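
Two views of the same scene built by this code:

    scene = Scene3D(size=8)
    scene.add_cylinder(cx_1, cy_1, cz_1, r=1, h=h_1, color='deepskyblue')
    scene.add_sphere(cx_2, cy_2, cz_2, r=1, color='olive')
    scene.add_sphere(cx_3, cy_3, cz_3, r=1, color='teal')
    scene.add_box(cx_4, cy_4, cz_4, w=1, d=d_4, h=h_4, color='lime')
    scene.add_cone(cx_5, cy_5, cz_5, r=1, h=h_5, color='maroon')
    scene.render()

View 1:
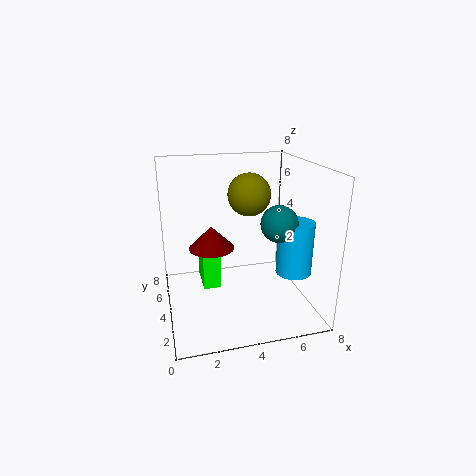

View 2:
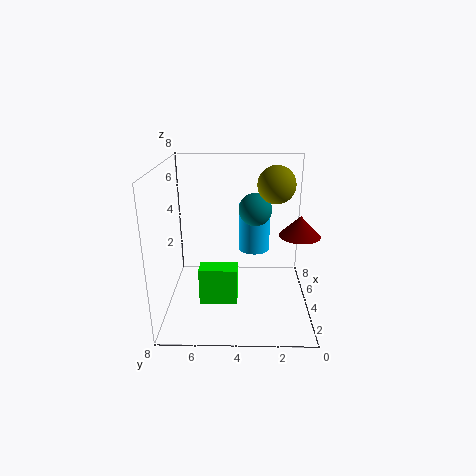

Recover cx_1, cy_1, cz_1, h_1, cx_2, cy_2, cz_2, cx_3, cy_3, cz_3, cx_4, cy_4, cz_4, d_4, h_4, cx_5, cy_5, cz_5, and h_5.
cx_1 = 7; cy_1 = 3; cz_1 = 2; h_1 = 3; cx_2 = 4; cy_2 = 2; cz_2 = 7; cx_3 = 6; cy_3 = 3; cz_3 = 5; cx_4 = 2; cy_4 = 4; cz_4 = 1; d_4 = 2; h_4 = 2; cx_5 = 2; cy_5 = 1; cz_5 = 5; h_5 = 1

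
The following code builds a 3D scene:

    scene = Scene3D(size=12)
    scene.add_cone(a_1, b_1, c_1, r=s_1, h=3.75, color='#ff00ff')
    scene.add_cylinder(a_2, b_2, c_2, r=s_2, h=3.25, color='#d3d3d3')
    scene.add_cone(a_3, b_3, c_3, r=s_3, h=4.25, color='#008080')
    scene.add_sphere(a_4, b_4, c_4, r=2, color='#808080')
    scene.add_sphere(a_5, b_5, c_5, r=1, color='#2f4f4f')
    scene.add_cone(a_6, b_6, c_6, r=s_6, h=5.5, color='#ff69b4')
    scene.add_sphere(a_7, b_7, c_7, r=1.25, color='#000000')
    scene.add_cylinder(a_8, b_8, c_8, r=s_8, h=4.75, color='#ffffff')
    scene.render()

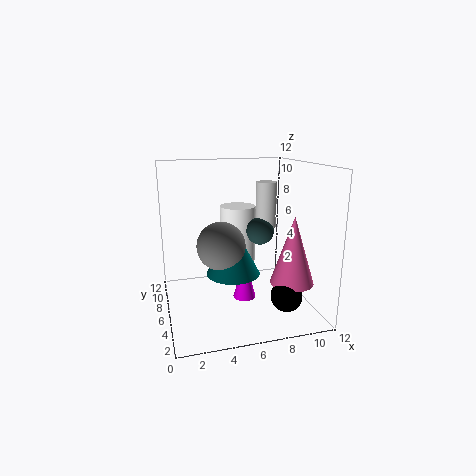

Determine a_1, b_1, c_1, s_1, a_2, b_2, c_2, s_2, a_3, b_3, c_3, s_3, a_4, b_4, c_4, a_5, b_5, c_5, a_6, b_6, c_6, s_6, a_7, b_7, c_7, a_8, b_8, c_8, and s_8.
a_1 = 6.75; b_1 = 6.5; c_1 = 0.25; s_1 = 1; a_2 = 7.25; b_2 = 3; c_2 = 7.75; s_2 = 0.75; a_3 = 5.5; b_3 = 5.75; c_3 = 3; s_3 = 2.25; a_4 = 4.5; b_4 = 5.75; c_4 = 5.5; a_5 = 6.75; b_5 = 2.75; c_5 = 7.5; a_6 = 9.75; b_6 = 3.25; c_6 = 2.75; s_6 = 1.75; a_7 = 9; b_7 = 2.5; c_7 = 2; a_8 = 6.25; b_8 = 7; c_8 = 3.75; s_8 = 1.5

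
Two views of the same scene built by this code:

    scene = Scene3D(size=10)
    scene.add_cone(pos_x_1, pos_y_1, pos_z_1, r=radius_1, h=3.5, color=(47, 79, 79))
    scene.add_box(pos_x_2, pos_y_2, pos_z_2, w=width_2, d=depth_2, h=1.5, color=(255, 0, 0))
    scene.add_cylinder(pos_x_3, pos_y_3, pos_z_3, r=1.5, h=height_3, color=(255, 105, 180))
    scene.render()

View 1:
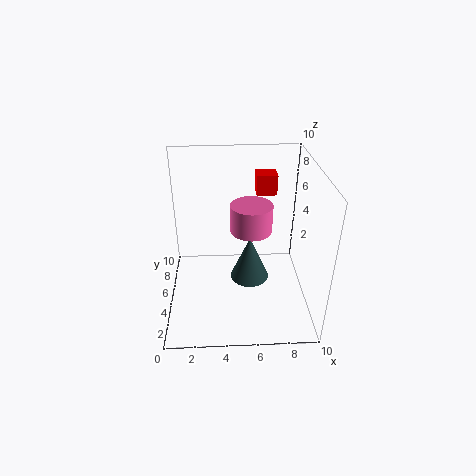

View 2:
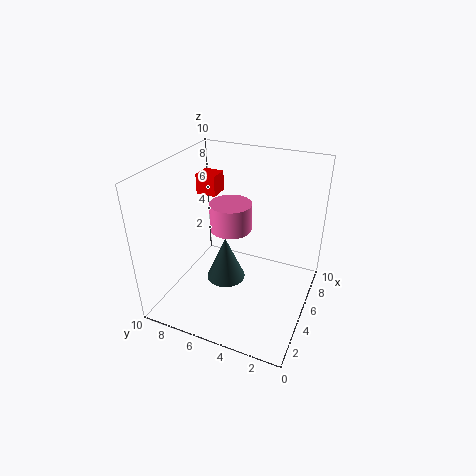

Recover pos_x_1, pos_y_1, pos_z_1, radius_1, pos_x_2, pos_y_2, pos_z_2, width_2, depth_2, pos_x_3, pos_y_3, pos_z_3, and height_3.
pos_x_1 = 6, pos_y_1 = 6.5, pos_z_1 = 0.5, radius_1 = 1.5, pos_x_2 = 6.5, pos_y_2 = 7.5, pos_z_2 = 7, width_2 = 1.5, depth_2 = 1.5, pos_x_3 = 6, pos_y_3 = 6, pos_z_3 = 5, height_3 = 2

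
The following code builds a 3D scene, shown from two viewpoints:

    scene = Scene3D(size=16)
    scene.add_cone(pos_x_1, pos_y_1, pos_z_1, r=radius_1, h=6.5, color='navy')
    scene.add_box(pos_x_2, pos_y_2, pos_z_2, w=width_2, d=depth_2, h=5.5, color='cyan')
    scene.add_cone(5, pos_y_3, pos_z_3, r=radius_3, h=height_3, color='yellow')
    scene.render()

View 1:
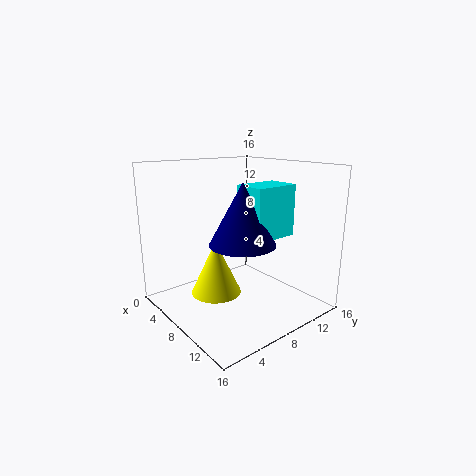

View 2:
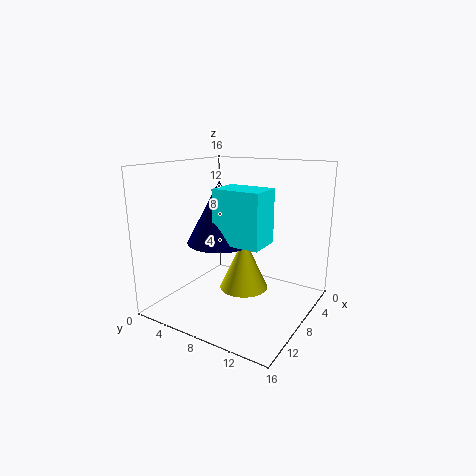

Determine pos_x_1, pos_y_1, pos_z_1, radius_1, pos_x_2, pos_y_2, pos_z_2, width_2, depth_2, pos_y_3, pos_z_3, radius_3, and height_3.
pos_x_1 = 10
pos_y_1 = 7
pos_z_1 = 8
radius_1 = 3.5
pos_x_2 = 8.5
pos_y_2 = 7.5
pos_z_2 = 8.5
width_2 = 3.5
depth_2 = 5
pos_y_3 = 7
pos_z_3 = 0.5
radius_3 = 3
height_3 = 6.5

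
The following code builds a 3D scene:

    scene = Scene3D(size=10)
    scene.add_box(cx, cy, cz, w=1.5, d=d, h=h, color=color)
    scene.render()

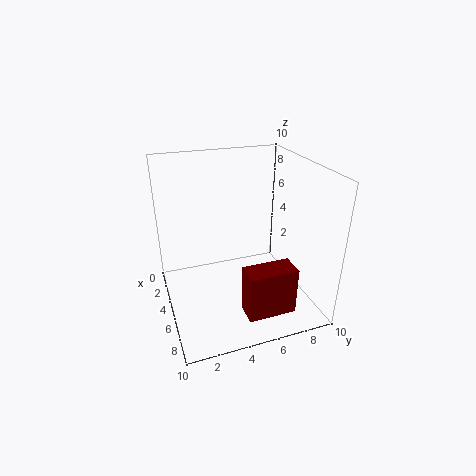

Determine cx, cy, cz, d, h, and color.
cx = 8.5
cy = 4
cz = 2
d = 3
h = 3
color = 'maroon'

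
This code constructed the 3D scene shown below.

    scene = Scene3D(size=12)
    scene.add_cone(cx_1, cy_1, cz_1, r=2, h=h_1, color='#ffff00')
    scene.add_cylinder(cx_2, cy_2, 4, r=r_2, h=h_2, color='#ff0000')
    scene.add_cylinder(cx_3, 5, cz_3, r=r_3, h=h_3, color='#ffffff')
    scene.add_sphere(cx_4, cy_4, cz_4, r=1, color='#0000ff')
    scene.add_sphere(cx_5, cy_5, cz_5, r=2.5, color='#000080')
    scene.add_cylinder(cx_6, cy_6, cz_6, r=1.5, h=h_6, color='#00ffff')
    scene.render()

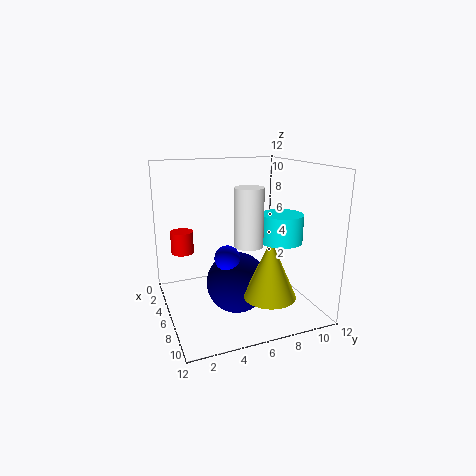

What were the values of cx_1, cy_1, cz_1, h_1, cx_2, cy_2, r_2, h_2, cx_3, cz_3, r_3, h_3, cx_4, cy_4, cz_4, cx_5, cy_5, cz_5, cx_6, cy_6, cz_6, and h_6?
cx_1 = 10; cy_1 = 7; cz_1 = 2.5; h_1 = 4.5; cx_2 = 2.5; cy_2 = 2; r_2 = 1; h_2 = 2; cx_3 = 10.5; cz_3 = 7; r_3 = 1; h_3 = 4; cx_4 = 7.5; cy_4 = 4.5; cz_4 = 5; cx_5 = 7; cy_5 = 5.5; cz_5 = 2.5; cx_6 = 10.5; cy_6 = 7.5; cz_6 = 7; h_6 = 2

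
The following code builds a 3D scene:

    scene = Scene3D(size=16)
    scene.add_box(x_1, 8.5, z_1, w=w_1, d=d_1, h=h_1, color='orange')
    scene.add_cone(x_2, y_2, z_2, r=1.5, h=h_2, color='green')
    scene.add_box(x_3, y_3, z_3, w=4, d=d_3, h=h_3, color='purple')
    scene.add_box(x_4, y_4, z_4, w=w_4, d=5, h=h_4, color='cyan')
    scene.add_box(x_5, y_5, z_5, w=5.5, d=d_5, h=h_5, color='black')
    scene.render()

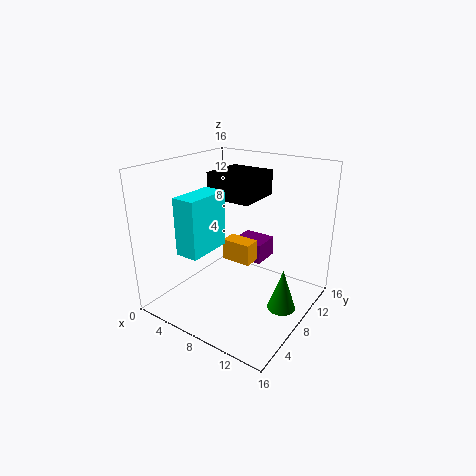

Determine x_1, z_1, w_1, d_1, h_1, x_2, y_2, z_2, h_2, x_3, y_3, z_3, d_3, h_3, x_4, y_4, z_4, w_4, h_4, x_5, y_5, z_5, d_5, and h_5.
x_1 = 5.5; z_1 = 4.5; w_1 = 3.5; d_1 = 2; h_1 = 2.5; x_2 = 14; y_2 = 7.5; z_2 = 1.5; h_2 = 4.5; x_3 = 4.5; y_3 = 12; z_3 = 3; d_3 = 3.5; h_3 = 2.5; x_4 = 4.5; y_4 = 2; z_4 = 7.5; w_4 = 2.5; h_4 = 6; x_5 = 3; y_5 = 9; z_5 = 11.5; d_5 = 5.5; h_5 = 3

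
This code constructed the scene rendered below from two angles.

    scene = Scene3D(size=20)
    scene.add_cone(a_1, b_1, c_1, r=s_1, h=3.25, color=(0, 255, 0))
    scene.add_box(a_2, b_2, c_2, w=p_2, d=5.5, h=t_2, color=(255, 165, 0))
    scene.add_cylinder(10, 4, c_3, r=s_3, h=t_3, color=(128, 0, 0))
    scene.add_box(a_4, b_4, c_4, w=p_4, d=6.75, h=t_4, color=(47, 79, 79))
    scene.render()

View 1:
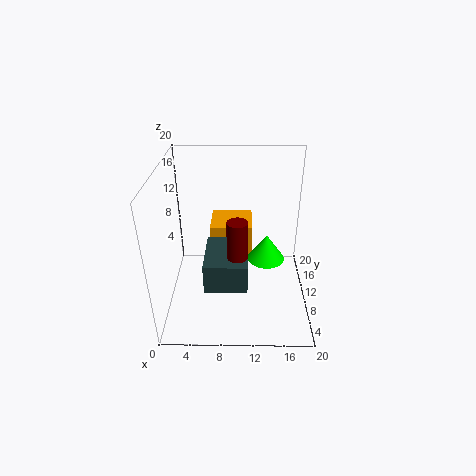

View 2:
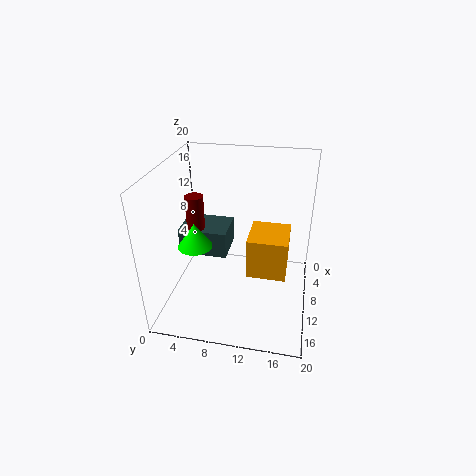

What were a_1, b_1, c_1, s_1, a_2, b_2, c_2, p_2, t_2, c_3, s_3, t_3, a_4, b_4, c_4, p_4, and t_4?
a_1 = 13.5, b_1 = 5, c_1 = 10.25, s_1 = 2.25, a_2 = 6, b_2 = 11.5, c_2 = 5, p_2 = 6, t_2 = 5.75, c_3 = 11, s_3 = 1.25, t_3 = 4.75, a_4 = 6, b_4 = 1.75, c_4 = 7.25, p_4 = 5.25, t_4 = 3.75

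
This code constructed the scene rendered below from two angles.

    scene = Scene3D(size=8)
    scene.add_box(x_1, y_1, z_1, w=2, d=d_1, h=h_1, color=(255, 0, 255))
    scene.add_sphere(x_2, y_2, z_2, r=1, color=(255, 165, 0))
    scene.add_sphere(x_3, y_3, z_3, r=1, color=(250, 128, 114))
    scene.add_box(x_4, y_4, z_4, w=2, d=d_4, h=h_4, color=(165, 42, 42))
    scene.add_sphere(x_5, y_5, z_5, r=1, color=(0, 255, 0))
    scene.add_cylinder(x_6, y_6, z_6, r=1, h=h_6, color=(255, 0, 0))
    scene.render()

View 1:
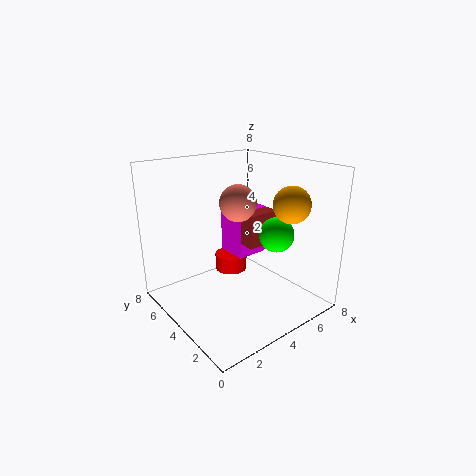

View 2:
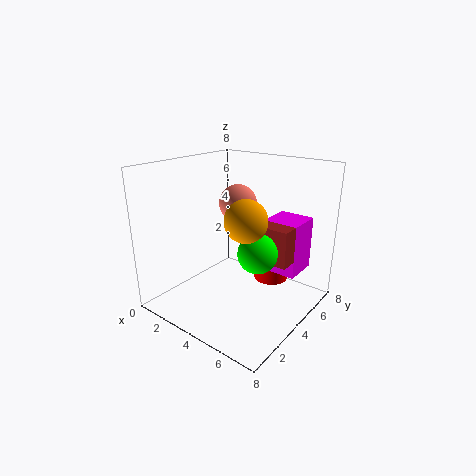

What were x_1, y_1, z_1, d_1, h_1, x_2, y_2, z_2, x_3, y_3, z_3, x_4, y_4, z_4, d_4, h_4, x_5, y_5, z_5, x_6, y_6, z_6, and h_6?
x_1 = 5, y_1 = 5, z_1 = 2, d_1 = 2, h_1 = 3, x_2 = 6, y_2 = 2, z_2 = 6, x_3 = 4, y_3 = 4, z_3 = 6, x_4 = 5, y_4 = 4, z_4 = 3, d_4 = 1, h_4 = 2, x_5 = 6, y_5 = 3, z_5 = 4, x_6 = 5, y_6 = 6, z_6 = 1, h_6 = 1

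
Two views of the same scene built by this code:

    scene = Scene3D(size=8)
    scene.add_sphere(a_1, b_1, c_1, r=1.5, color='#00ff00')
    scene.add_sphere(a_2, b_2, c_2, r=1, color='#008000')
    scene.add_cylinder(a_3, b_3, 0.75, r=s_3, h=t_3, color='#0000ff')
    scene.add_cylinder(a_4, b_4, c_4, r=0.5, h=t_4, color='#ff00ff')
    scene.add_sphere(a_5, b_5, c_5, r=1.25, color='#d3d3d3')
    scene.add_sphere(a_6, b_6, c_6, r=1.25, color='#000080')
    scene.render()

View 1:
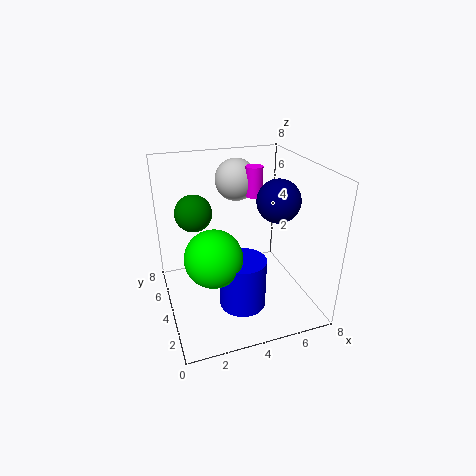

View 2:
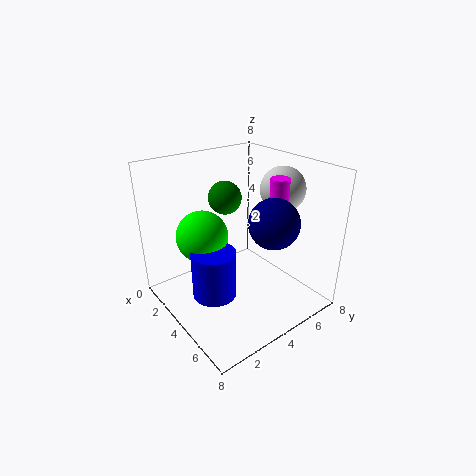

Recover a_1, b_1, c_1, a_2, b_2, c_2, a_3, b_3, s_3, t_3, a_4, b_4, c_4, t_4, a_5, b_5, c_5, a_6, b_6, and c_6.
a_1 = 2.25; b_1 = 2.75; c_1 = 3.75; a_2 = 1.75; b_2 = 4.75; c_2 = 5.5; a_3 = 3.75; b_3 = 2.5; s_3 = 1.25; t_3 = 2.75; a_4 = 5.5; b_4 = 5.5; c_4 = 5.75; t_4 = 1.75; a_5 = 4.75; b_5 = 6.5; c_5 = 6.5; a_6 = 6.5; b_6 = 4.25; c_6 = 5.75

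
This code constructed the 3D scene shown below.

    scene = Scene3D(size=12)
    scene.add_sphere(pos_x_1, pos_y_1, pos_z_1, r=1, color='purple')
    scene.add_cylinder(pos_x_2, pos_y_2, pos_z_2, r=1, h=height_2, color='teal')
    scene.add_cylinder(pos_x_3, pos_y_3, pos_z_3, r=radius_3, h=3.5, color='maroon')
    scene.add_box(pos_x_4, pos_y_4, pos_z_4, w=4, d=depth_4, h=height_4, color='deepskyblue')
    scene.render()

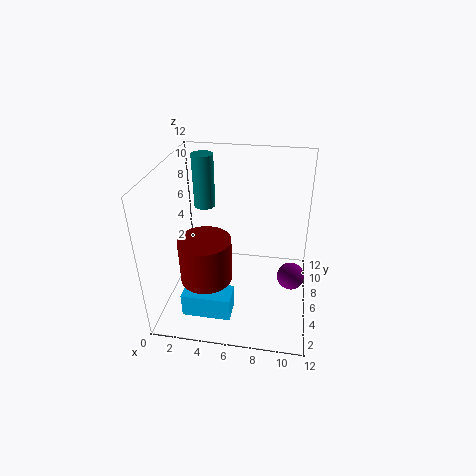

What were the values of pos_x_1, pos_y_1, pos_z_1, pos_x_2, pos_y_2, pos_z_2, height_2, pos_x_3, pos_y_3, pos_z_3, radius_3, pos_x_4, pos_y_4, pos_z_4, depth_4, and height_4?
pos_x_1 = 10.5; pos_y_1 = 3; pos_z_1 = 5; pos_x_2 = 2; pos_y_2 = 10.5; pos_z_2 = 6.5; height_2 = 5; pos_x_3 = 4; pos_y_3 = 3; pos_z_3 = 4; radius_3 = 2; pos_x_4 = 2; pos_y_4 = 2; pos_z_4 = 0.5; depth_4 = 2; height_4 = 2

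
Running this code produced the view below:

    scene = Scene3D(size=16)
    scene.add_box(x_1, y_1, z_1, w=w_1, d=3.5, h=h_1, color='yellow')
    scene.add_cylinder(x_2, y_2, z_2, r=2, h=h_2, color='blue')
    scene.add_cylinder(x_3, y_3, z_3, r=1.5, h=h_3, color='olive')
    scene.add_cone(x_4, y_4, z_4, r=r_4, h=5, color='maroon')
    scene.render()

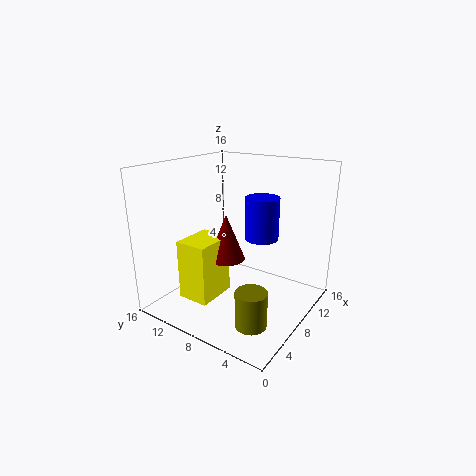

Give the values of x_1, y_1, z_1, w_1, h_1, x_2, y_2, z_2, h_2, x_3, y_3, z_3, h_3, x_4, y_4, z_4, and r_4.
x_1 = 2.5, y_1 = 8.5, z_1 = 2, w_1 = 4.5, h_1 = 6.5, x_2 = 11.5, y_2 = 7, z_2 = 7, h_2 = 5, x_3 = 2, y_3 = 2.5, z_3 = 2.5, h_3 = 3.5, x_4 = 6.5, y_4 = 8.5, z_4 = 6, r_4 = 2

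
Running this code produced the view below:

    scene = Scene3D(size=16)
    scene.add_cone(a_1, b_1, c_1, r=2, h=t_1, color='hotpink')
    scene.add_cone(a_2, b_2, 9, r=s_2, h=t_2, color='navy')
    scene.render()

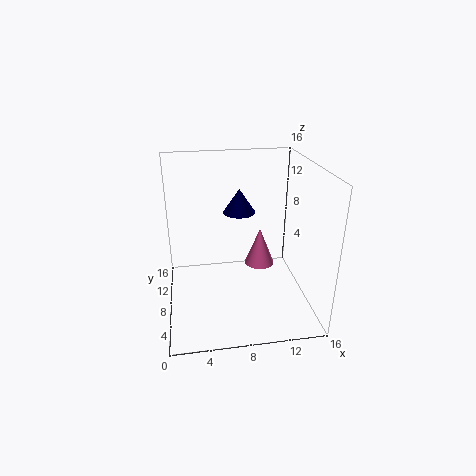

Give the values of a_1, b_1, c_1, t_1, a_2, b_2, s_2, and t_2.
a_1 = 12
b_1 = 14
c_1 = 1
t_1 = 5
a_2 = 9
b_2 = 13
s_2 = 2
t_2 = 3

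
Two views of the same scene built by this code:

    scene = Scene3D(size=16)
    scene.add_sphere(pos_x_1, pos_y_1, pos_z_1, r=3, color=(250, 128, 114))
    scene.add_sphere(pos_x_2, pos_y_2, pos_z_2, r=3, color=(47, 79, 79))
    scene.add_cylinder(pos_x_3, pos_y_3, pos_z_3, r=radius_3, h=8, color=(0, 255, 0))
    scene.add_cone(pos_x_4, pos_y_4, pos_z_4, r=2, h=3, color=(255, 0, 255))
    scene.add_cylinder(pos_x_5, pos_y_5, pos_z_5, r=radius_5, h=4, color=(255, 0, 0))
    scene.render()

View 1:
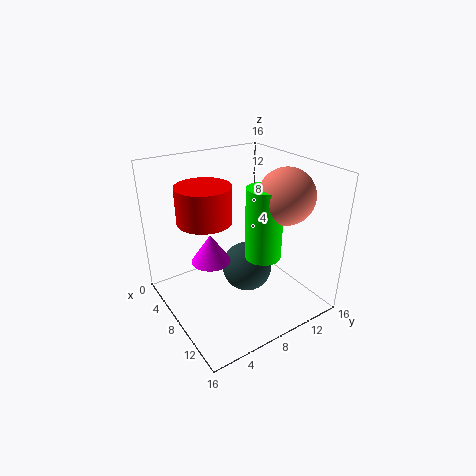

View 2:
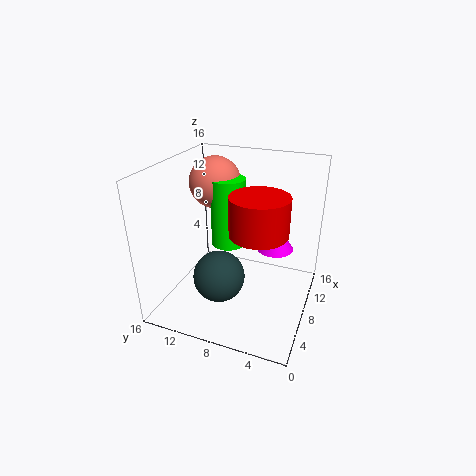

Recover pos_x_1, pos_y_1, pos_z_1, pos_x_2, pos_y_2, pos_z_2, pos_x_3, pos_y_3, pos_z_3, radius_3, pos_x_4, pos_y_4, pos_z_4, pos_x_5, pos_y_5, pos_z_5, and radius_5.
pos_x_1 = 11; pos_y_1 = 12; pos_z_1 = 13; pos_x_2 = 7; pos_y_2 = 10; pos_z_2 = 3; pos_x_3 = 10; pos_y_3 = 10; pos_z_3 = 6; radius_3 = 2; pos_x_4 = 9; pos_y_4 = 4; pos_z_4 = 7; pos_x_5 = 6; pos_y_5 = 5; pos_z_5 = 10; radius_5 = 3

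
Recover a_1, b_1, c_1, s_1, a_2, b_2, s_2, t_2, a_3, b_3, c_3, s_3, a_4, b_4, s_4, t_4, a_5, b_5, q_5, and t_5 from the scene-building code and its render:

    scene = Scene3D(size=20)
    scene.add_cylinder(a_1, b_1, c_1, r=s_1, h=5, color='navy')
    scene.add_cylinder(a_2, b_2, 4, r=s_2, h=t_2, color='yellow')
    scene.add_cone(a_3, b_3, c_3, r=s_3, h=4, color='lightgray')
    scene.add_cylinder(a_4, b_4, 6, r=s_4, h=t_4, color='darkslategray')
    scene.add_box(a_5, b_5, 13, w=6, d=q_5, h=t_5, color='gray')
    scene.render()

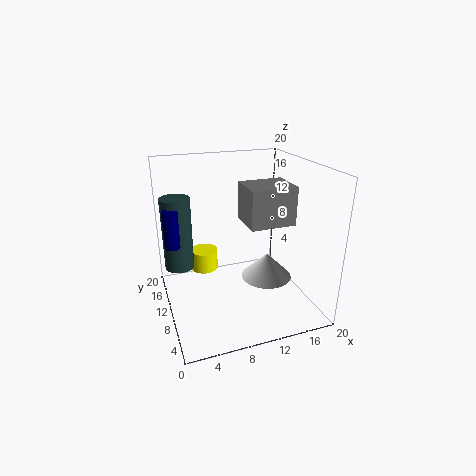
a_1 = 1
b_1 = 10
c_1 = 10
s_1 = 1
a_2 = 6
b_2 = 14
s_2 = 2
t_2 = 3
a_3 = 16
b_3 = 13
c_3 = 1
s_3 = 4
a_4 = 2
b_4 = 12
s_4 = 2
t_4 = 10
a_5 = 10
b_5 = 5
q_5 = 5
t_5 = 5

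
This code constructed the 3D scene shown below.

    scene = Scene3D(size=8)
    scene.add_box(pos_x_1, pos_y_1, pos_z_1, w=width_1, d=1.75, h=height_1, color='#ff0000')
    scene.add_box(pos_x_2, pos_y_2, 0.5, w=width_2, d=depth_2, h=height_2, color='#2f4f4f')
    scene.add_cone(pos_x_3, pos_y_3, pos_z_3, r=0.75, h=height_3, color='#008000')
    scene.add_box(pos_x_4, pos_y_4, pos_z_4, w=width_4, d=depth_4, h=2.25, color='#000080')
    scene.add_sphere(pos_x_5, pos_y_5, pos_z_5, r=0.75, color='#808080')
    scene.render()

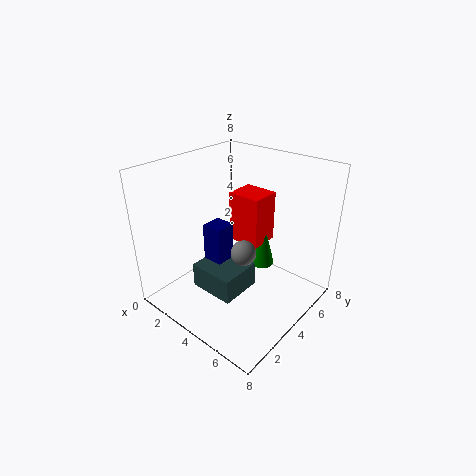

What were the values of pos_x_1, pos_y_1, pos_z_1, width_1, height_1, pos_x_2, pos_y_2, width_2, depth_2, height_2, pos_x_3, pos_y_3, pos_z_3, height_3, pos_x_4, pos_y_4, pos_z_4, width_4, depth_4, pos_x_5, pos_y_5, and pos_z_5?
pos_x_1 = 2.5; pos_y_1 = 5; pos_z_1 = 3; width_1 = 2; height_1 = 3; pos_x_2 = 1.75; pos_y_2 = 2.5; width_2 = 2.75; depth_2 = 2.5; height_2 = 1.5; pos_x_3 = 4.25; pos_y_3 = 6; pos_z_3 = 1.5; height_3 = 3; pos_x_4 = 1.75; pos_y_4 = 3.5; pos_z_4 = 2; width_4 = 1.25; depth_4 = 1.25; pos_x_5 = 4; pos_y_5 = 4.5; pos_z_5 = 2.75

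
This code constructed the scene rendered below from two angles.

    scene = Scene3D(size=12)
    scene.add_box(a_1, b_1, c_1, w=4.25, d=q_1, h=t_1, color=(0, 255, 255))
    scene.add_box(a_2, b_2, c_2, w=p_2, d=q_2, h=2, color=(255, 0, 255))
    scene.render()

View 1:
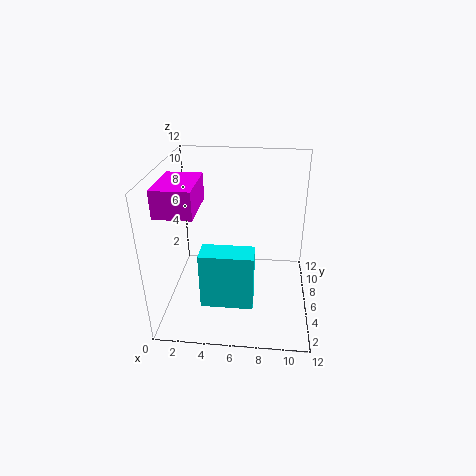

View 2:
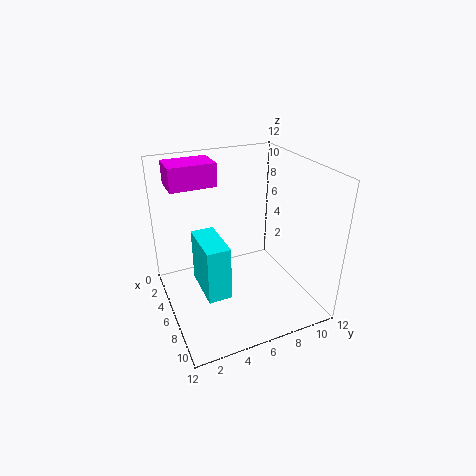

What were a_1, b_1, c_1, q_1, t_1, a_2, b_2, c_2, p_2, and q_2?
a_1 = 3.25; b_1 = 2.75; c_1 = 1.25; q_1 = 2; t_1 = 4.75; a_2 = 0.75; b_2 = 1.25; c_2 = 9.75; p_2 = 2.75; q_2 = 4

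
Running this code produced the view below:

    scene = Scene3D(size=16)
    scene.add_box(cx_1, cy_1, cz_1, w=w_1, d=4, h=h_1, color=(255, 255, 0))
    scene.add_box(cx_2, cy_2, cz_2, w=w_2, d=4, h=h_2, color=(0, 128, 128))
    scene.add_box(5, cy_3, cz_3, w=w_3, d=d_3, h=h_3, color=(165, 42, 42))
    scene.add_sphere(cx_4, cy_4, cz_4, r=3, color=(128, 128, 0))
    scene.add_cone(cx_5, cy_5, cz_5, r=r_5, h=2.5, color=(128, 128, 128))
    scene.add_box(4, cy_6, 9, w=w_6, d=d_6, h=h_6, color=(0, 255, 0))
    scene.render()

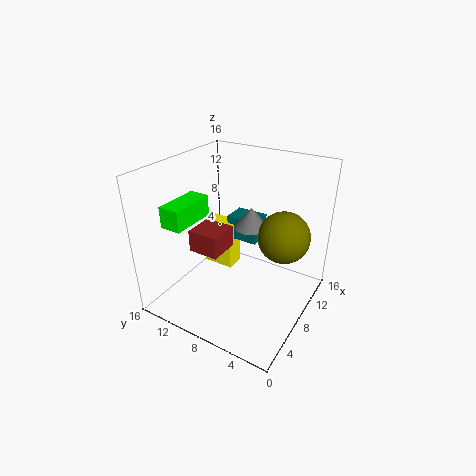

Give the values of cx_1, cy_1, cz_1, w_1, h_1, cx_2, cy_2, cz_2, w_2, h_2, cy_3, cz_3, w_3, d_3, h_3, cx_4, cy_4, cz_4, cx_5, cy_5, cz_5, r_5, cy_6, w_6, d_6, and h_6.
cx_1 = 11; cy_1 = 11; cz_1 = 1; w_1 = 2.5; h_1 = 6; cx_2 = 12; cy_2 = 8; cz_2 = 5; w_2 = 3; h_2 = 3; cy_3 = 9; cz_3 = 6.5; w_3 = 3.5; d_3 = 3.5; h_3 = 2.5; cx_4 = 11.5; cy_4 = 4; cz_4 = 7.5; cx_5 = 11; cy_5 = 8; cz_5 = 8; r_5 = 2; cy_6 = 13; w_6 = 5.5; d_6 = 2.5; h_6 = 2.5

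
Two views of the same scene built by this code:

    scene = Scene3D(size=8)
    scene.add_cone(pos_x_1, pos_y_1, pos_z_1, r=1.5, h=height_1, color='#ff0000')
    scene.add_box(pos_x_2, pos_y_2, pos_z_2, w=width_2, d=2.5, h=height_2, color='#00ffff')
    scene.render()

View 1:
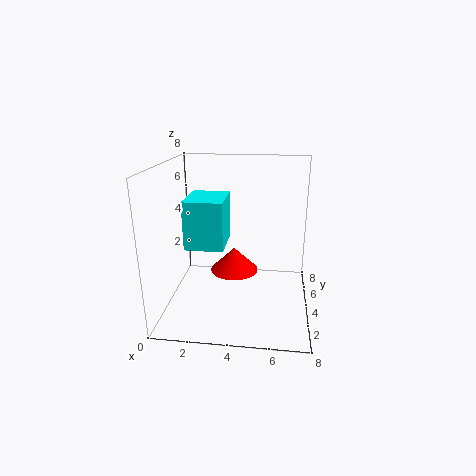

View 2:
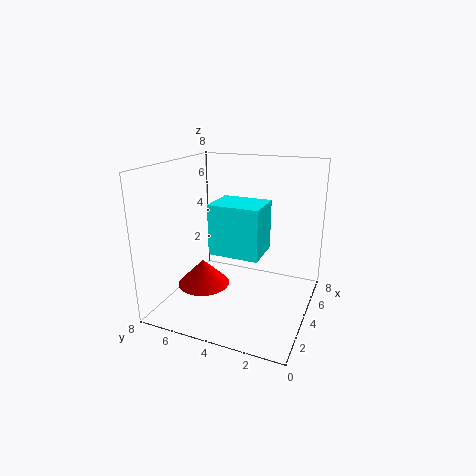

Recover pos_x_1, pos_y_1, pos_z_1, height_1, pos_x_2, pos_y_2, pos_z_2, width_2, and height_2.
pos_x_1 = 3.5
pos_y_1 = 6
pos_z_1 = 1
height_1 = 1.5
pos_x_2 = 1.5
pos_y_2 = 2
pos_z_2 = 4
width_2 = 2
height_2 = 2.5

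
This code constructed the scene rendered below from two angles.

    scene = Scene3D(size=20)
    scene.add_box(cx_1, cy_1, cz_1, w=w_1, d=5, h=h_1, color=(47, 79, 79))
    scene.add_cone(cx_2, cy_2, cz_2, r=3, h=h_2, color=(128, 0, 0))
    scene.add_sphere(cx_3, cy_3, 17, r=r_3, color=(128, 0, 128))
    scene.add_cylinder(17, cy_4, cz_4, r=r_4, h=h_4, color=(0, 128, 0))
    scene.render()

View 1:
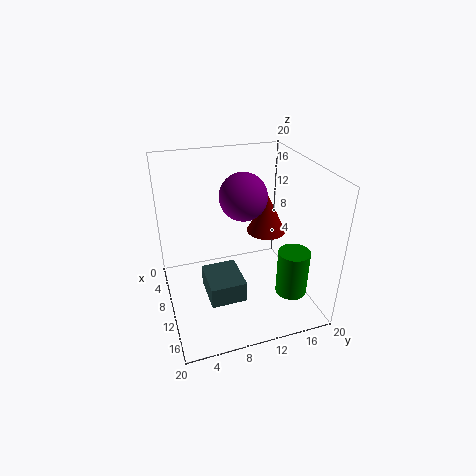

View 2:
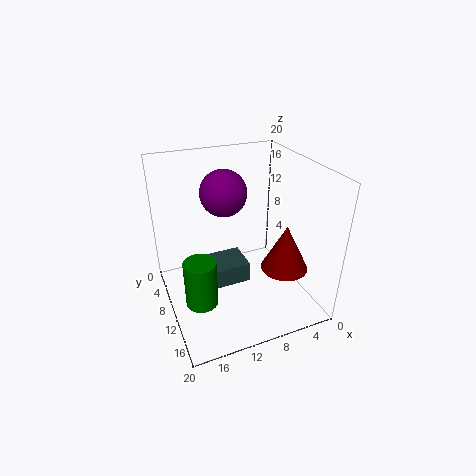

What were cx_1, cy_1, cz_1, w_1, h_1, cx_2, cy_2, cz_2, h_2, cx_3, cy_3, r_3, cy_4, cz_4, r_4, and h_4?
cx_1 = 8
cy_1 = 5
cz_1 = 2
w_1 = 6
h_1 = 3
cx_2 = 6
cy_2 = 16
cz_2 = 8
h_2 = 6
cx_3 = 12
cy_3 = 10
r_3 = 3
cy_4 = 15
cz_4 = 5
r_4 = 2
h_4 = 6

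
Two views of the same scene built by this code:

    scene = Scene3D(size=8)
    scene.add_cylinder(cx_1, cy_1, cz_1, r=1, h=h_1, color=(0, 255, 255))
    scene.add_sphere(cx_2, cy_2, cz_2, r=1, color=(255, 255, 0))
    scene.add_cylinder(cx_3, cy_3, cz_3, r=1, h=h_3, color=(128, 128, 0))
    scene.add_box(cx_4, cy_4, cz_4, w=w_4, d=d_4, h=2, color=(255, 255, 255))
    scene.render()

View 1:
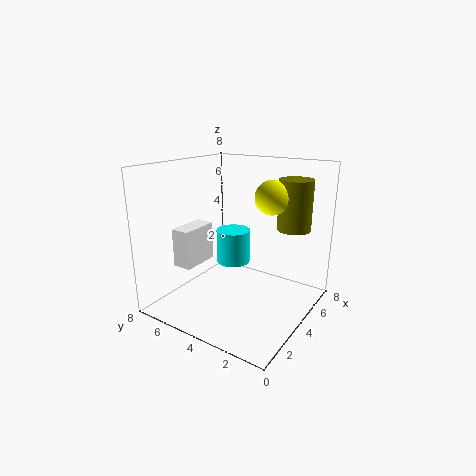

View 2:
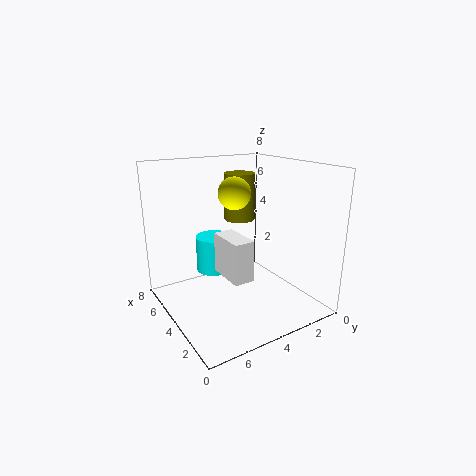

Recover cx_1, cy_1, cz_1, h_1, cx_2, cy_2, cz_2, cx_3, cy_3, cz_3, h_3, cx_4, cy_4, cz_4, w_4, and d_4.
cx_1 = 5, cy_1 = 5, cz_1 = 2, h_1 = 2, cx_2 = 6, cy_2 = 3, cz_2 = 6, cx_3 = 7, cy_3 = 2, cz_3 = 4, h_3 = 3, cx_4 = 1, cy_4 = 5, cz_4 = 3, w_4 = 2, d_4 = 1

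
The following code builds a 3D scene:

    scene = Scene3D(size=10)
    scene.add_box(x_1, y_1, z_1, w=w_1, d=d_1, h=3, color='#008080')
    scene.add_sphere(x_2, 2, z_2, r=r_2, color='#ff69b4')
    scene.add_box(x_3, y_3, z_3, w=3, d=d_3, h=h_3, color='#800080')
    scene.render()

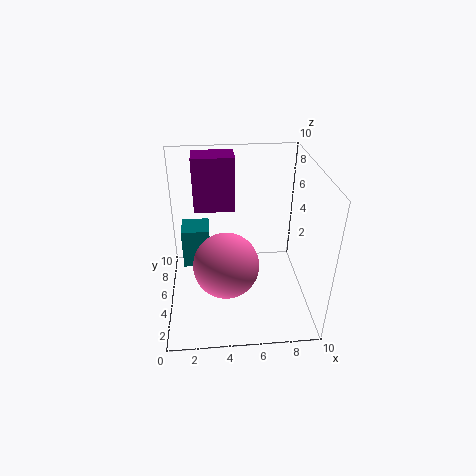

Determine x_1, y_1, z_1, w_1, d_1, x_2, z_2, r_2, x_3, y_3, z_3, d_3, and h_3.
x_1 = 1; y_1 = 6; z_1 = 2; w_1 = 2; d_1 = 2; x_2 = 4; z_2 = 5; r_2 = 2; x_3 = 2; y_3 = 7; z_3 = 6; d_3 = 2; h_3 = 4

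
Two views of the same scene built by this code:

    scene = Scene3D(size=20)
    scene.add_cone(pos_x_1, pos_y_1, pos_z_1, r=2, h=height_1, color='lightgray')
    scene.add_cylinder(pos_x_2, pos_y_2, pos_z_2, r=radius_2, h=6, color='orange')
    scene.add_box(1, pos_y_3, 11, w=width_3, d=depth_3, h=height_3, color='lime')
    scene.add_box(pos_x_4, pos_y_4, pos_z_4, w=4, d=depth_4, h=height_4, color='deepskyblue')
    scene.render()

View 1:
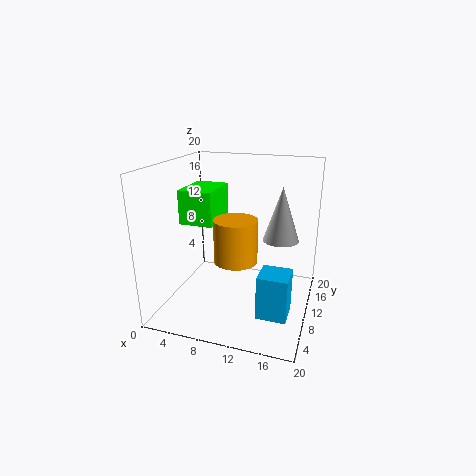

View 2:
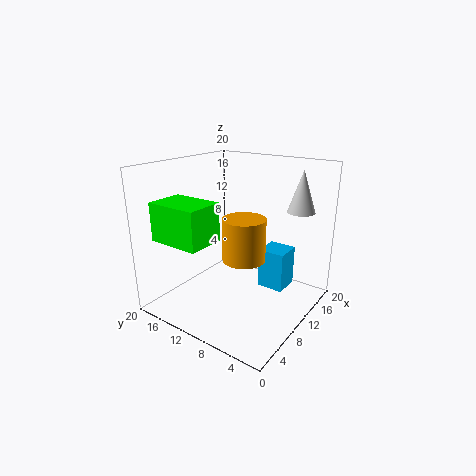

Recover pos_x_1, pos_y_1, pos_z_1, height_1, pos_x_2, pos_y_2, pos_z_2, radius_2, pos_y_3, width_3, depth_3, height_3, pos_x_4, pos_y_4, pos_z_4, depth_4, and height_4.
pos_x_1 = 17
pos_y_1 = 4
pos_z_1 = 13
height_1 = 6
pos_x_2 = 10
pos_y_2 = 9
pos_z_2 = 7
radius_2 = 3
pos_y_3 = 10
width_3 = 5
depth_3 = 7
height_3 = 5
pos_x_4 = 14
pos_y_4 = 5
pos_z_4 = 1
depth_4 = 4
height_4 = 6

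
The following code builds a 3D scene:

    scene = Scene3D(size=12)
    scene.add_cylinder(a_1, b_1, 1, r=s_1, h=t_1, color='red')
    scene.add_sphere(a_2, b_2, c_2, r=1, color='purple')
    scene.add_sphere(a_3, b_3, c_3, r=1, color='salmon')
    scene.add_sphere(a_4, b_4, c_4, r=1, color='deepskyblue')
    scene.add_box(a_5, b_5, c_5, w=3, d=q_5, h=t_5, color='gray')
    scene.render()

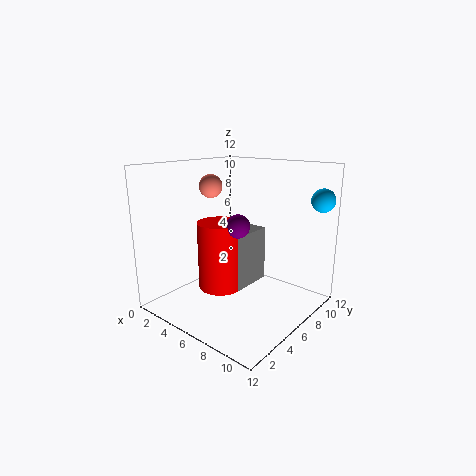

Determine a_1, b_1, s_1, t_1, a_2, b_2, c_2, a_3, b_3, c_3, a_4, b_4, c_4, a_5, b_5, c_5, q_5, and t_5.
a_1 = 4
b_1 = 6
s_1 = 2
t_1 = 6
a_2 = 6
b_2 = 6
c_2 = 7
a_3 = 3
b_3 = 6
c_3 = 10
a_4 = 11
b_4 = 11
c_4 = 9
a_5 = 3
b_5 = 6
c_5 = 1
q_5 = 4
t_5 = 5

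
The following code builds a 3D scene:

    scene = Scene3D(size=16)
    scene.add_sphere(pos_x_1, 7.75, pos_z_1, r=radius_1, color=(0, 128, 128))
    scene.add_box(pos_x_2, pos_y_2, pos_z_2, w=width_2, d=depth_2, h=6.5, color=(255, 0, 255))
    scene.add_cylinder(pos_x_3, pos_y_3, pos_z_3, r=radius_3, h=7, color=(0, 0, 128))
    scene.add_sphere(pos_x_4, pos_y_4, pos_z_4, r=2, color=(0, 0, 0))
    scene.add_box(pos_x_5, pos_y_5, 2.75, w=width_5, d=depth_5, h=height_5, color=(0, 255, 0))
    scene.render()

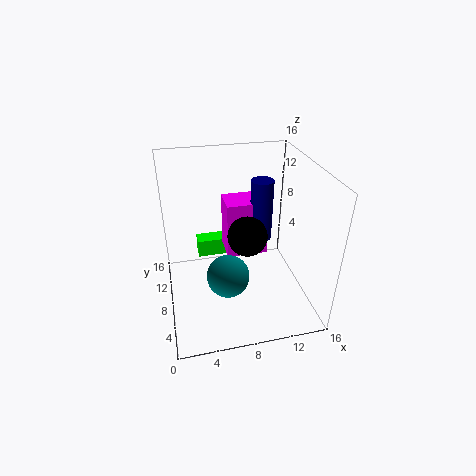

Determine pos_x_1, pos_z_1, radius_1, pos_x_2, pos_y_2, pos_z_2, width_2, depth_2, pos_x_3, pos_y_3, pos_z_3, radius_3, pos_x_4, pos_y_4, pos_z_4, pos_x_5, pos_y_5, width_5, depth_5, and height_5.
pos_x_1 = 6.75; pos_z_1 = 3; radius_1 = 2.5; pos_x_2 = 7; pos_y_2 = 8.75; pos_z_2 = 5; width_2 = 4.75; depth_2 = 3.5; pos_x_3 = 11; pos_y_3 = 9.25; pos_z_3 = 7; radius_3 = 1.25; pos_x_4 = 8.25; pos_y_4 = 5; pos_z_4 = 10; pos_x_5 = 4; pos_y_5 = 12.75; width_5 = 5; depth_5 = 2; height_5 = 2.25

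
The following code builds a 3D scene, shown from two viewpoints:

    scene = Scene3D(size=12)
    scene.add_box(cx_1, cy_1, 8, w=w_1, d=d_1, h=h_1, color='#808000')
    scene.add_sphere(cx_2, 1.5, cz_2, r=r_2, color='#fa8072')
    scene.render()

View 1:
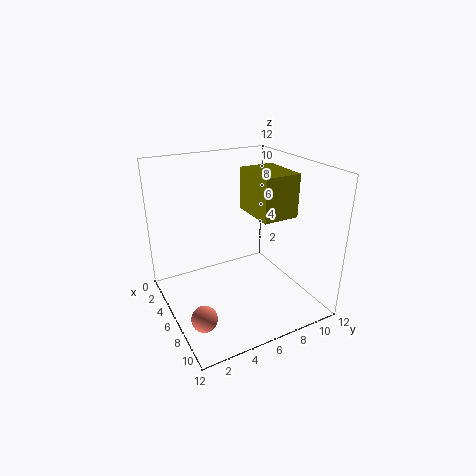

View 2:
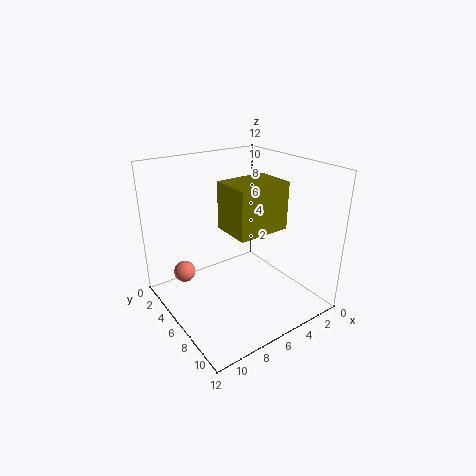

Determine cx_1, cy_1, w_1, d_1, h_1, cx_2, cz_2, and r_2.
cx_1 = 4.5; cy_1 = 7; w_1 = 4; d_1 = 3; h_1 = 3.5; cx_2 = 9; cz_2 = 1.5; r_2 = 1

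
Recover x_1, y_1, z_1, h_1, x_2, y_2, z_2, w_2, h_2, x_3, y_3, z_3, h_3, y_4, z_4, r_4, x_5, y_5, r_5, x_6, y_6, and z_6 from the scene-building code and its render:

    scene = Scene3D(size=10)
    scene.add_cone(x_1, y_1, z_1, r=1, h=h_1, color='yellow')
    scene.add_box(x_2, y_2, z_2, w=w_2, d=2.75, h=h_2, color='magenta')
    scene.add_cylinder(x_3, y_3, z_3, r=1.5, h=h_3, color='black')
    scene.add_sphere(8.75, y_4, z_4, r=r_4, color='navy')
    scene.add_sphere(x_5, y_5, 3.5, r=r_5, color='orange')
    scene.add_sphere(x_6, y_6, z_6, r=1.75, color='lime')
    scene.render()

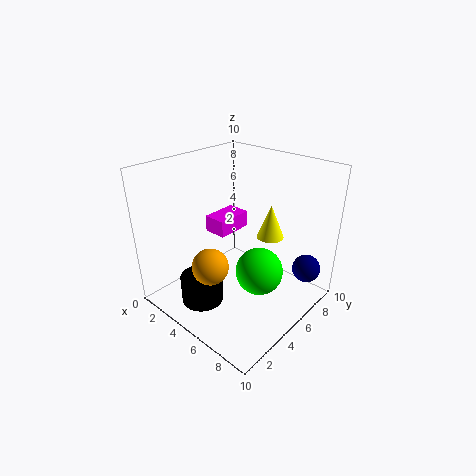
x_1 = 5.75
y_1 = 7.75
z_1 = 4.25
h_1 = 2.5
x_2 = 1.5
y_2 = 5.25
z_2 = 4.25
w_2 = 1.75
h_2 = 1.25
x_3 = 3.5
y_3 = 2.75
z_3 = 0.25
h_3 = 2
y_4 = 8.25
z_4 = 2.5
r_4 = 1
x_5 = 4.5
y_5 = 2.75
r_5 = 1.25
x_6 = 6
y_6 = 6.25
z_6 = 2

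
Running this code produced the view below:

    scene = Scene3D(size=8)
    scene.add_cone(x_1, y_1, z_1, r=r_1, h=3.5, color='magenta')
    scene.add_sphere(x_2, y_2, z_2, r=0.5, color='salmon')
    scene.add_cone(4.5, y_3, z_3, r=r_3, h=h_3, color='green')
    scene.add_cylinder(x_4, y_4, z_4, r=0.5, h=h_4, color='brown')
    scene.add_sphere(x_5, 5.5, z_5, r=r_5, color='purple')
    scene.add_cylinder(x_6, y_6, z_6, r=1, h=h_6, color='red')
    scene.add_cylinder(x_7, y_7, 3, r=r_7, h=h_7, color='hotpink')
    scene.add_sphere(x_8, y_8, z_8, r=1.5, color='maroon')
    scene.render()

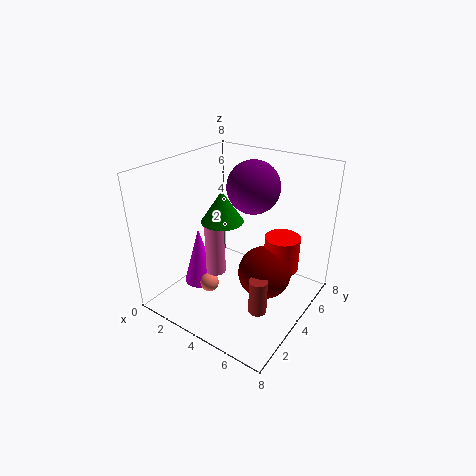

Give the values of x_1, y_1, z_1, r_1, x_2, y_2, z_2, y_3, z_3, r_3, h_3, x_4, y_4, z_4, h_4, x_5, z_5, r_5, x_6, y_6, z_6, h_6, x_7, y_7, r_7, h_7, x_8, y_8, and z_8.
x_1 = 1.5
y_1 = 3.5
z_1 = 0.5
r_1 = 1
x_2 = 3.5
y_2 = 2
z_2 = 2
y_3 = 2
z_3 = 6
r_3 = 1
h_3 = 1.5
x_4 = 6
y_4 = 3
z_4 = 0.5
h_4 = 2
x_5 = 4
z_5 = 6.5
r_5 = 1.5
x_6 = 6
y_6 = 5.5
z_6 = 2
h_6 = 2
x_7 = 4
y_7 = 2
r_7 = 0.5
h_7 = 3
x_8 = 5.5
y_8 = 4.5
z_8 = 2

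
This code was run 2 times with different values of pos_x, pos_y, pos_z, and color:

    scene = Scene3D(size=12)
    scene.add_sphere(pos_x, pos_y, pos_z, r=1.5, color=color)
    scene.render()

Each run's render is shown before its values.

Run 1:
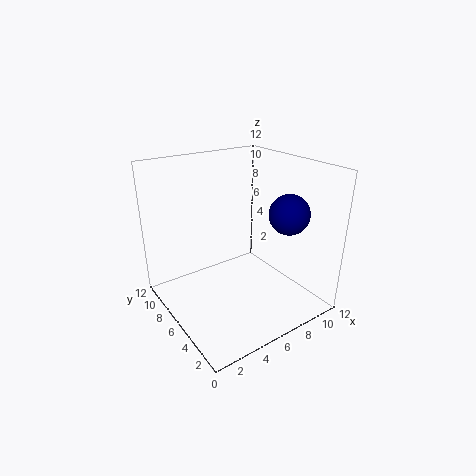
pos_x = 7.75, pos_y = 2, pos_z = 9, color = 'navy'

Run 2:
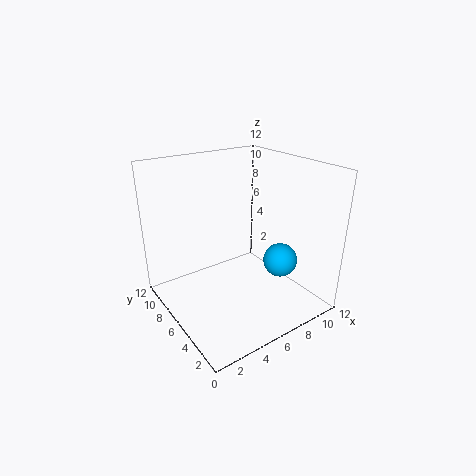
pos_x = 9.75, pos_y = 4.75, pos_z = 3.25, color = 'deepskyblue'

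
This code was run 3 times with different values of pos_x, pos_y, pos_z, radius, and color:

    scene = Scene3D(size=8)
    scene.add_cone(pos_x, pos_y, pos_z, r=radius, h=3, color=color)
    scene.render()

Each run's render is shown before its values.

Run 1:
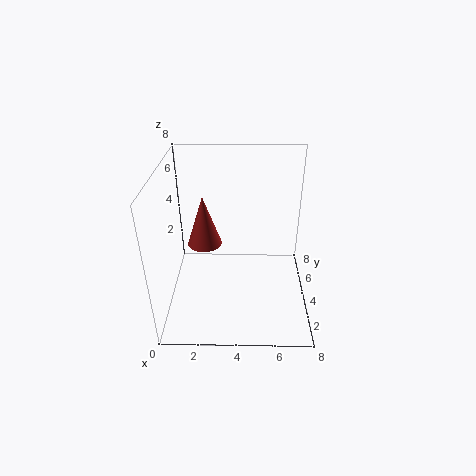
pos_x = 2; pos_y = 5; pos_z = 3; radius = 1; color = 'brown'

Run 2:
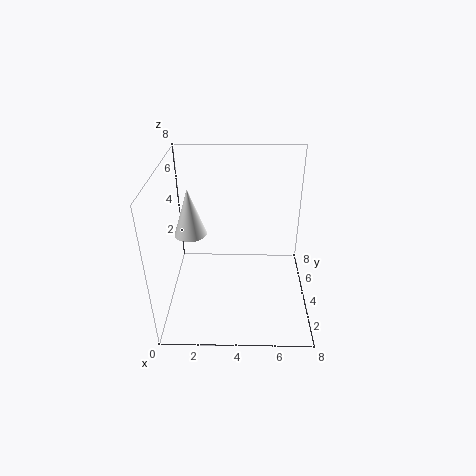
pos_x = 1; pos_y = 6; pos_z = 3; radius = 1; color = 'white'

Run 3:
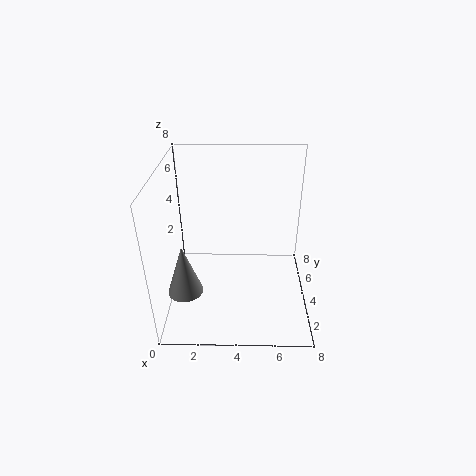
pos_x = 1; pos_y = 3; pos_z = 1; radius = 1; color = 'gray'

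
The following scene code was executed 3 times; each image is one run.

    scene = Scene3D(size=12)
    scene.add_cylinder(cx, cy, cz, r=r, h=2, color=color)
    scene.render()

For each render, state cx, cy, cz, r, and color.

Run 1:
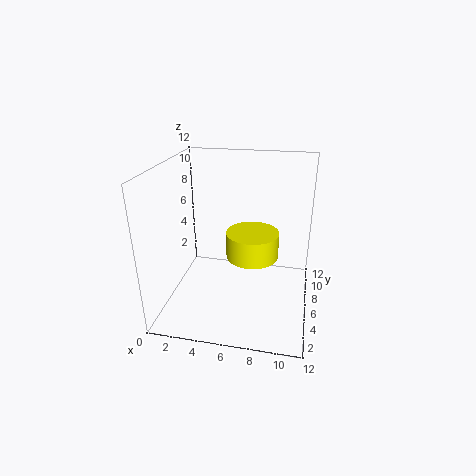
cx = 7.5; cy = 4.25; cz = 5.5; r = 2; color = 'yellow'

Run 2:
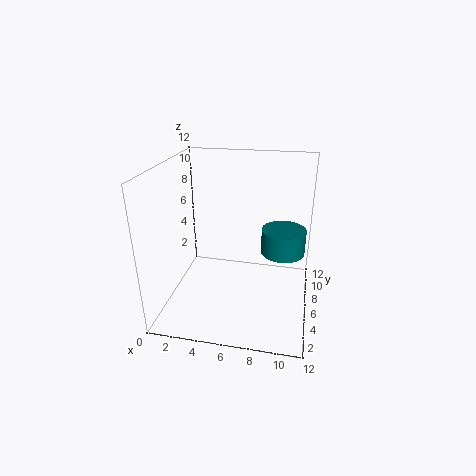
cx = 9.75; cy = 5.75; cz = 5.25; r = 1.75; color = 'teal'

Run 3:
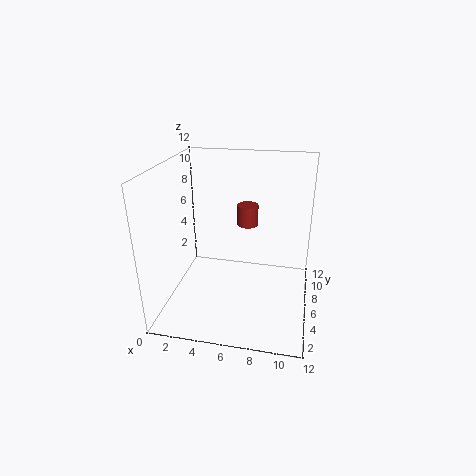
cx = 6; cy = 10.5; cz = 5.25; r = 1; color = 'brown'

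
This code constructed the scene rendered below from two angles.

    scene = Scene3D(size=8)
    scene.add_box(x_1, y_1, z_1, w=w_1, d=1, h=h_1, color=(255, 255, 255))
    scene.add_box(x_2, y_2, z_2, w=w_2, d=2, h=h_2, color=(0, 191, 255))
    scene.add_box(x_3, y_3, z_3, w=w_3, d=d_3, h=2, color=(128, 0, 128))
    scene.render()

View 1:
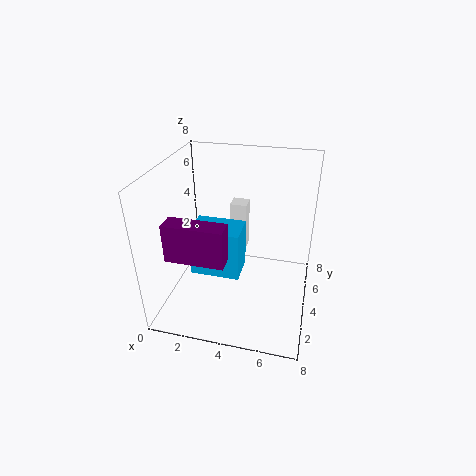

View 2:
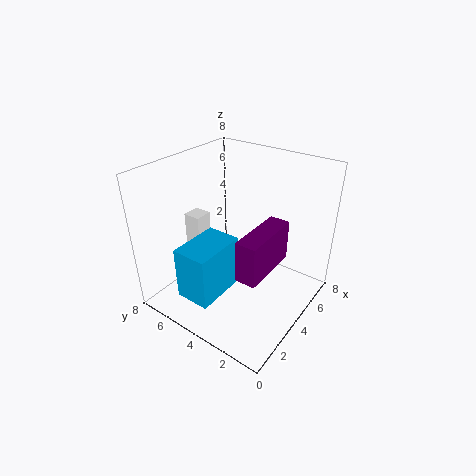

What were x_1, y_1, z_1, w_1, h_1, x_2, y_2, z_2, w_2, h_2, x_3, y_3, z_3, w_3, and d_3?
x_1 = 3, y_1 = 6, z_1 = 2, w_1 = 1, h_1 = 3, x_2 = 1, y_2 = 4, z_2 = 1, w_2 = 3, h_2 = 3, x_3 = 1, y_3 = 1, z_3 = 4, w_3 = 3, d_3 = 1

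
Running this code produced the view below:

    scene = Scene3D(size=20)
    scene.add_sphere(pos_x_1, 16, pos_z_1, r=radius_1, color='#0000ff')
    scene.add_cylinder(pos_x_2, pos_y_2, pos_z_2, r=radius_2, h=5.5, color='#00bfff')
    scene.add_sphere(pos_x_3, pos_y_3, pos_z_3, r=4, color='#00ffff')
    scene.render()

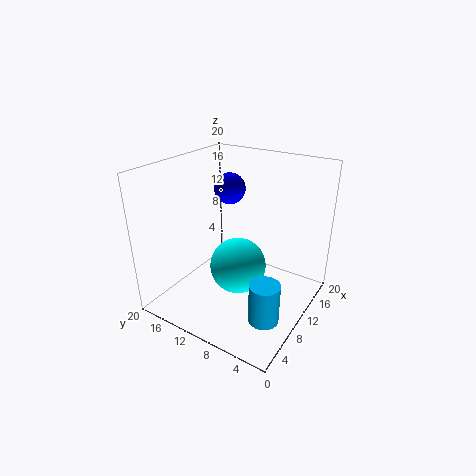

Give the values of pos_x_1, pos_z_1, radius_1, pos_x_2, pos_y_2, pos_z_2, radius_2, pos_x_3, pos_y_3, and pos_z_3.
pos_x_1 = 17
pos_z_1 = 14
radius_1 = 2.5
pos_x_2 = 6
pos_y_2 = 3.5
pos_z_2 = 1.5
radius_2 = 2
pos_x_3 = 10
pos_y_3 = 10
pos_z_3 = 5.5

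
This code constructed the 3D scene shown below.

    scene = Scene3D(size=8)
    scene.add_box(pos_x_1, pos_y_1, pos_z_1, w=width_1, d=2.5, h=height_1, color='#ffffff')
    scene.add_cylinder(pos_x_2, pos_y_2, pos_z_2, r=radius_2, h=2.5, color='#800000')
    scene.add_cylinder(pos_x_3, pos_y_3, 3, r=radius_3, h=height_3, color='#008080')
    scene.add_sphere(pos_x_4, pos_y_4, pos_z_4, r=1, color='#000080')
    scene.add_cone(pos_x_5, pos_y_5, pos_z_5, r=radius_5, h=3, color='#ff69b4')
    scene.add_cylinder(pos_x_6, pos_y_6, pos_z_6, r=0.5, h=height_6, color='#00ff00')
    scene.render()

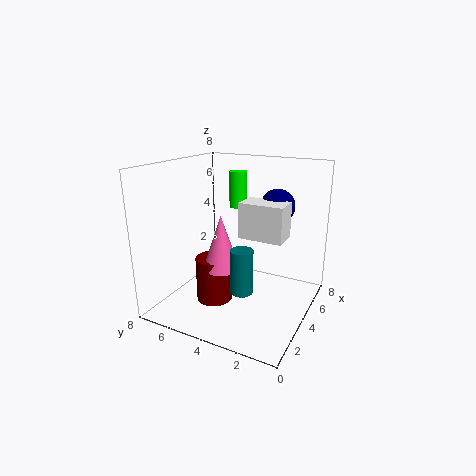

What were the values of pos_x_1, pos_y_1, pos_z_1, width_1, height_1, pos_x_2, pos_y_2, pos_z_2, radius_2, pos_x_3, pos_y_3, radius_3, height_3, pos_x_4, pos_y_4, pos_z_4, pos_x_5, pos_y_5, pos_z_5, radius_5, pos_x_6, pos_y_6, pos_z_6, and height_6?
pos_x_1 = 4; pos_y_1 = 1.5; pos_z_1 = 4; width_1 = 1.5; height_1 = 2; pos_x_2 = 3; pos_y_2 = 5; pos_z_2 = 0.5; radius_2 = 1; pos_x_3 = 0.5; pos_y_3 = 2; radius_3 = 0.5; height_3 = 2; pos_x_4 = 6; pos_y_4 = 2.5; pos_z_4 = 5.5; pos_x_5 = 3; pos_y_5 = 4.5; pos_z_5 = 2.5; radius_5 = 1; pos_x_6 = 5; pos_y_6 = 4.5; pos_z_6 = 5.5; height_6 = 2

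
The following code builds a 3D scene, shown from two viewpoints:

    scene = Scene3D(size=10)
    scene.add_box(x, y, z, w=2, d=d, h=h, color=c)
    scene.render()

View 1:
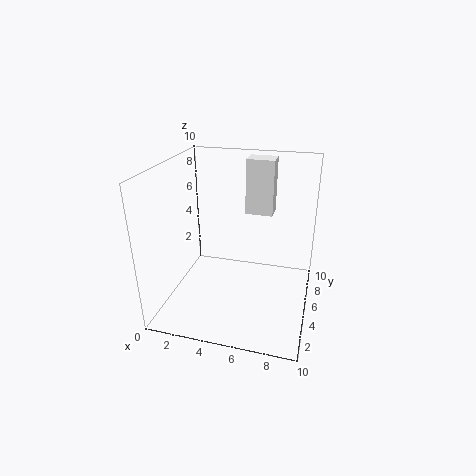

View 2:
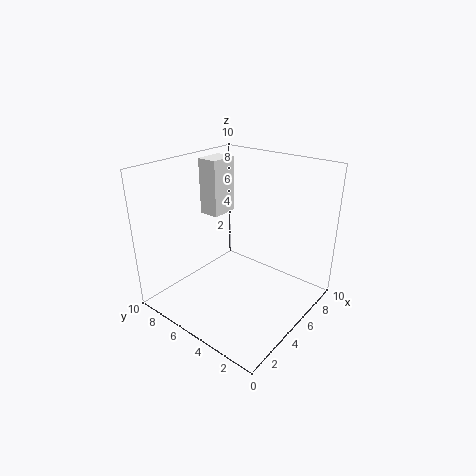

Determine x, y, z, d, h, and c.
x = 5, y = 7, z = 6, d = 1.5, h = 4, c = 'white'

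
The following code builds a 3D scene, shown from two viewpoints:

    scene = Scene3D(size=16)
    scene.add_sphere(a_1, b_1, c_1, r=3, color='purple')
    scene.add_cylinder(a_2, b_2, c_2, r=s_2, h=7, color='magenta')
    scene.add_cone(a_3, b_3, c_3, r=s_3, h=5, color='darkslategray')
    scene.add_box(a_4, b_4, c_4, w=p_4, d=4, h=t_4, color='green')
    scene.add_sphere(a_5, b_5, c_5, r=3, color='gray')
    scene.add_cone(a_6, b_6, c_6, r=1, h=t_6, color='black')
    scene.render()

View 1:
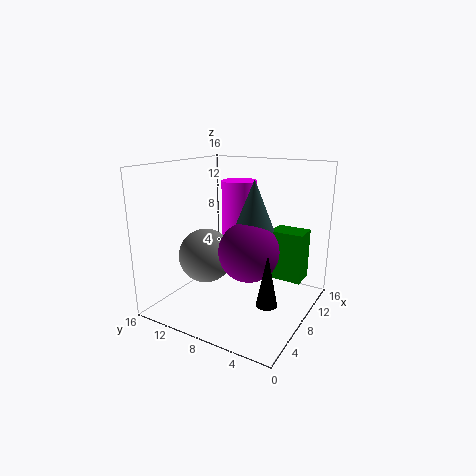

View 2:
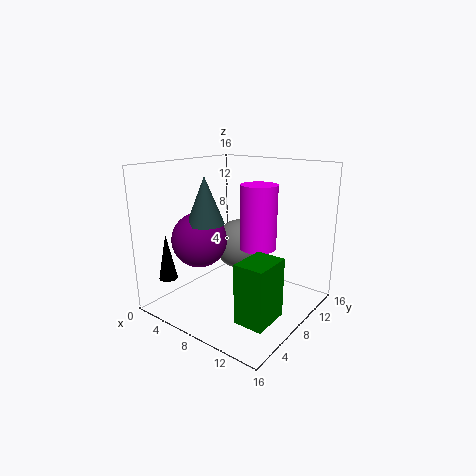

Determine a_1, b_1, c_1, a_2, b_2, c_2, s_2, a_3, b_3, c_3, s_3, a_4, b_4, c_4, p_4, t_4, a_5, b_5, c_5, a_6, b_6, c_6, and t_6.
a_1 = 5; b_1 = 5; c_1 = 8; a_2 = 10; b_2 = 9; c_2 = 7; s_2 = 2; a_3 = 6; b_3 = 5; c_3 = 10; s_3 = 2; a_4 = 12; b_4 = 2; c_4 = 2; p_4 = 3; t_4 = 6; a_5 = 6; b_5 = 11; c_5 = 6; a_6 = 3; b_6 = 2; c_6 = 4; t_6 = 5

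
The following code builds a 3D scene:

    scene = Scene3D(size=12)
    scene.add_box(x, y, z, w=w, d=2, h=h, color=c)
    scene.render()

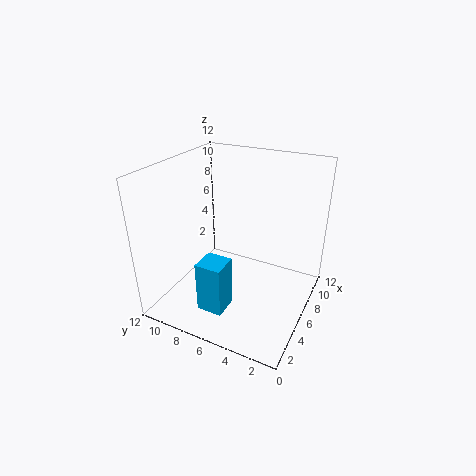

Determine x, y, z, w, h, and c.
x = 1, y = 5, z = 2, w = 2, h = 4, c = 'deepskyblue'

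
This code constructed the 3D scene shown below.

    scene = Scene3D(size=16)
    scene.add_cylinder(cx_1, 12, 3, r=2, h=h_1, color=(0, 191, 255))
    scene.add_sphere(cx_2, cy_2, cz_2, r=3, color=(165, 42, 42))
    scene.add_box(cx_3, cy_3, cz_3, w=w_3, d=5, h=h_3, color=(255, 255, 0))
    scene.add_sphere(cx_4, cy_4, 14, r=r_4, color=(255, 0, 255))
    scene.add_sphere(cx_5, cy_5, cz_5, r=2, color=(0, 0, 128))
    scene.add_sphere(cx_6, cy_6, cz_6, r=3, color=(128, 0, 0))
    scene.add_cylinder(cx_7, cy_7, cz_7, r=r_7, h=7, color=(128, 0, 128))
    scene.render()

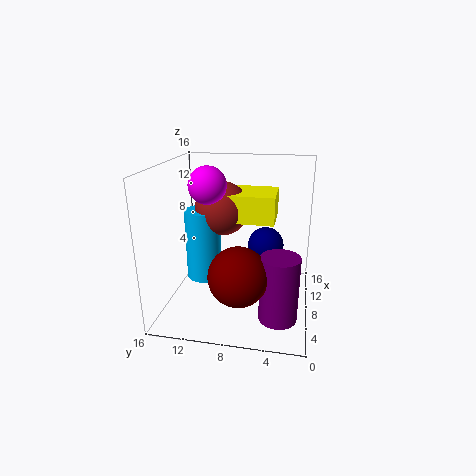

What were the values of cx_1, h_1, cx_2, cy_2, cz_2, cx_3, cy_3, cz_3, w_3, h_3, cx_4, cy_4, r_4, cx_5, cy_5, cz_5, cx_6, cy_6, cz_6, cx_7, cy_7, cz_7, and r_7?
cx_1 = 8, h_1 = 8, cx_2 = 9, cy_2 = 10, cz_2 = 11, cx_3 = 7, cy_3 = 4, cz_3 = 10, w_3 = 5, h_3 = 3, cx_4 = 7, cy_4 = 11, r_4 = 2, cx_5 = 9, cy_5 = 5, cz_5 = 7, cx_6 = 3, cy_6 = 7, cz_6 = 6, cx_7 = 4, cy_7 = 3, cz_7 = 1, r_7 = 2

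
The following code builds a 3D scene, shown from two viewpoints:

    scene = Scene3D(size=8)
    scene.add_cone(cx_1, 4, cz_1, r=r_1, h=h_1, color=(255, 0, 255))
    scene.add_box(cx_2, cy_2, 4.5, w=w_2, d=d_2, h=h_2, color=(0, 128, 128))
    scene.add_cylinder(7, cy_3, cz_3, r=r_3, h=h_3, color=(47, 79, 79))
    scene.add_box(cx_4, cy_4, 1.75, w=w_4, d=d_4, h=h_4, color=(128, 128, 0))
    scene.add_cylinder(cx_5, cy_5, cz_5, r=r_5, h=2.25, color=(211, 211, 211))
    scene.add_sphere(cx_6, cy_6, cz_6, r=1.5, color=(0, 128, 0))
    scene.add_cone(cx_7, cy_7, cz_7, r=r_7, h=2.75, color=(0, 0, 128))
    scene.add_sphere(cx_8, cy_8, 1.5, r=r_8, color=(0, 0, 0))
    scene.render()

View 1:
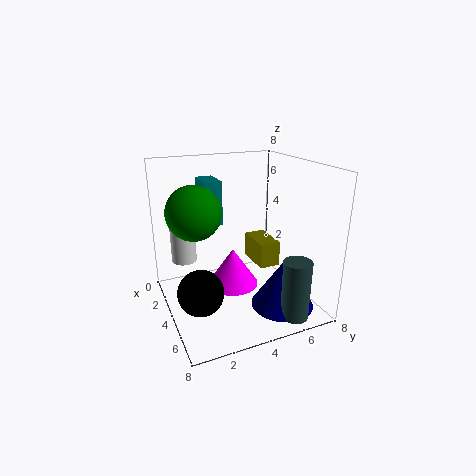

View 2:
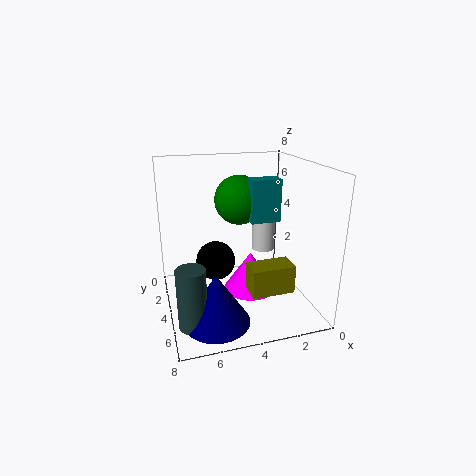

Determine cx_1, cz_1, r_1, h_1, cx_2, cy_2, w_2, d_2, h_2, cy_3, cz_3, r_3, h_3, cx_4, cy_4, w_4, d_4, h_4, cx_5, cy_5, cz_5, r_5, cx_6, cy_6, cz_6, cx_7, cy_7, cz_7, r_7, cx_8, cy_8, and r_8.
cx_1 = 3.25; cz_1 = 0.75; r_1 = 1.5; h_1 = 2.25; cx_2 = 1.25; cy_2 = 2.5; w_2 = 1.75; d_2 = 1; h_2 = 2.5; cy_3 = 6; cz_3 = 0.25; r_3 = 0.75; h_3 = 3.25; cx_4 = 1.75; cy_4 = 5.5; w_4 = 2.25; d_4 = 1.25; h_4 = 1.5; cx_5 = 1.5; cy_5 = 1.5; cz_5 = 2; r_5 = 0.75; cx_6 = 3.25; cy_6 = 1.75; cz_6 = 5.5; cx_7 = 5.75; cy_7 = 6; cz_7 = 0.25; r_7 = 1.75; cx_8 = 4.75; cy_8 = 1.5; r_8 = 1.25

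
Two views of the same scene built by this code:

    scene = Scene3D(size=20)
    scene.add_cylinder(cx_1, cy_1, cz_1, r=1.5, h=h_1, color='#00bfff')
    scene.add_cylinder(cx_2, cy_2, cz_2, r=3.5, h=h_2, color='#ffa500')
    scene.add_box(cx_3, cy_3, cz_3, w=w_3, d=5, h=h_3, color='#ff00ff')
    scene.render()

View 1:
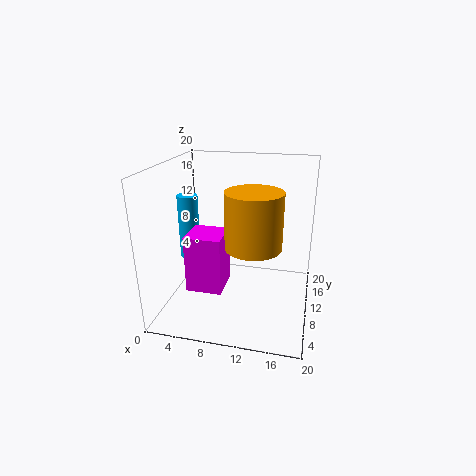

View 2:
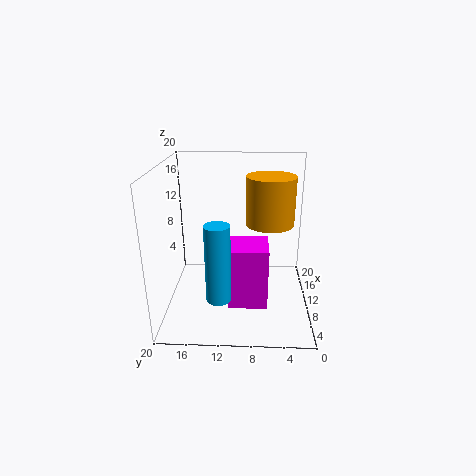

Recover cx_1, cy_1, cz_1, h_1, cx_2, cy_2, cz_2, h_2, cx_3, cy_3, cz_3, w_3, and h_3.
cx_1 = 2; cy_1 = 12; cz_1 = 5.5; h_1 = 9.5; cx_2 = 13; cy_2 = 5.5; cz_2 = 11; h_2 = 7; cx_3 = 3.5; cy_3 = 6; cz_3 = 3; w_3 = 5; h_3 = 8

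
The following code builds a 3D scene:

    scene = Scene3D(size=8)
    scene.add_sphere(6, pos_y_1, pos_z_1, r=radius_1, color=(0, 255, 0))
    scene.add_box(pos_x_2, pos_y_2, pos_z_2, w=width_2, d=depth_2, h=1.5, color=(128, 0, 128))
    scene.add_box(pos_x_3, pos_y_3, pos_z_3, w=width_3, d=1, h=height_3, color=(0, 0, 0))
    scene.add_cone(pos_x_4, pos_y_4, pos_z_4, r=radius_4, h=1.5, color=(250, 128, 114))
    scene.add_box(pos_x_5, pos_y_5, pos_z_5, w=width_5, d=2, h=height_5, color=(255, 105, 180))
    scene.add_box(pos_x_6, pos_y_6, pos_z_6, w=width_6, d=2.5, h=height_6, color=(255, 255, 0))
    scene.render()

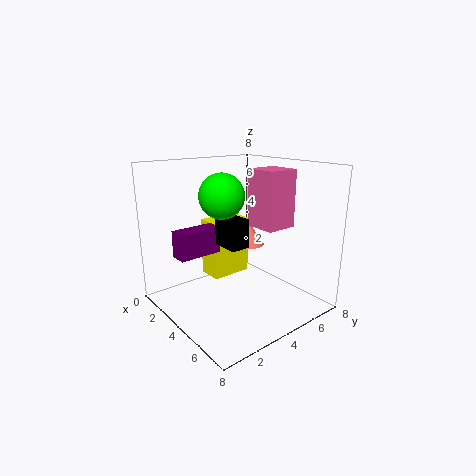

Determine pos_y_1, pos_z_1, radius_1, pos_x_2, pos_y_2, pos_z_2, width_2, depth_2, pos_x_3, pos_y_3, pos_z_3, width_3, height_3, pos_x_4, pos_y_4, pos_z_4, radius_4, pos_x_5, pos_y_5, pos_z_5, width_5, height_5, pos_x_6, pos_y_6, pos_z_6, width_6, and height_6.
pos_y_1 = 1.5; pos_z_1 = 7; radius_1 = 1; pos_x_2 = 2; pos_y_2 = 1; pos_z_2 = 3; width_2 = 1; depth_2 = 2.5; pos_x_3 = 4; pos_y_3 = 2.5; pos_z_3 = 4; width_3 = 1.5; height_3 = 1.5; pos_x_4 = 2; pos_y_4 = 6.5; pos_z_4 = 2.5; radius_4 = 1; pos_x_5 = 2.5; pos_y_5 = 6; pos_z_5 = 4; width_5 = 2; height_5 = 3.5; pos_x_6 = 1; pos_y_6 = 3.5; pos_z_6 = 1; width_6 = 1.5; height_6 = 3.5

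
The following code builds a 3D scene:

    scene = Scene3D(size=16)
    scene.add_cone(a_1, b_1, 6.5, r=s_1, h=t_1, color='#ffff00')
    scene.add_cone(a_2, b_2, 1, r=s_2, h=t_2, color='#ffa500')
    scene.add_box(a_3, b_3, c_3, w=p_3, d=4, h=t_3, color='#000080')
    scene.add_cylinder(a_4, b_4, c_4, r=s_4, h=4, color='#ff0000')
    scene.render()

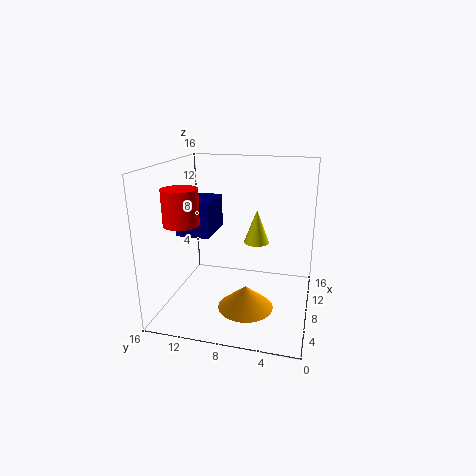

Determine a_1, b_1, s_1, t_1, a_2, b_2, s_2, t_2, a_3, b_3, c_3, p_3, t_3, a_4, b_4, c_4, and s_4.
a_1 = 11
b_1 = 6.5
s_1 = 1.5
t_1 = 4
a_2 = 5.5
b_2 = 6.5
s_2 = 3
t_2 = 2.5
a_3 = 8
b_3 = 11.5
c_3 = 7.5
p_3 = 5.5
t_3 = 4
a_4 = 6.5
b_4 = 14
c_4 = 9.5
s_4 = 2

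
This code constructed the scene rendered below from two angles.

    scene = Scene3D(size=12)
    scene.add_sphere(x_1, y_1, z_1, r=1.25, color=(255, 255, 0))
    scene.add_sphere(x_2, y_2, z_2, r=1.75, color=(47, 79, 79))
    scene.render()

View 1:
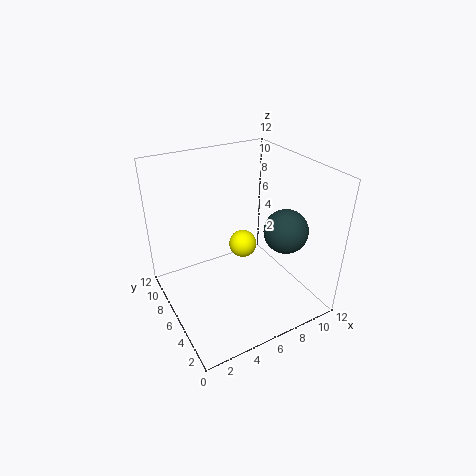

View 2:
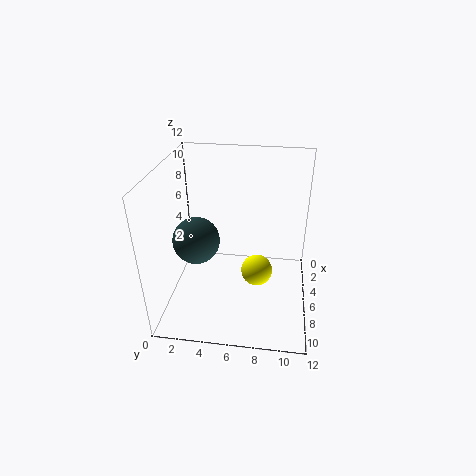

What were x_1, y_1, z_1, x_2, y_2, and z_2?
x_1 = 7.5
y_1 = 7.75
z_1 = 4
x_2 = 8.75
y_2 = 3.25
z_2 = 7.25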